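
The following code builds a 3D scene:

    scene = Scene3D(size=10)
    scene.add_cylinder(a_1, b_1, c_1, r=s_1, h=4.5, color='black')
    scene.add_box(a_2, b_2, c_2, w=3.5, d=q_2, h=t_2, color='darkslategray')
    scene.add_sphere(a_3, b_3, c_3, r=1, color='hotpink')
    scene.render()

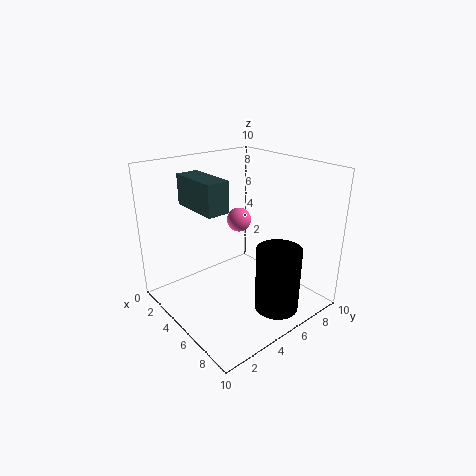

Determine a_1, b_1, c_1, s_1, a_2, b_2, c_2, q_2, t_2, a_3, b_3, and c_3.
a_1 = 8; b_1 = 6; c_1 = 0.5; s_1 = 1.5; a_2 = 2.5; b_2 = 2; c_2 = 7.5; q_2 = 1.5; t_2 = 2; a_3 = 1.5; b_3 = 8; c_3 = 4.5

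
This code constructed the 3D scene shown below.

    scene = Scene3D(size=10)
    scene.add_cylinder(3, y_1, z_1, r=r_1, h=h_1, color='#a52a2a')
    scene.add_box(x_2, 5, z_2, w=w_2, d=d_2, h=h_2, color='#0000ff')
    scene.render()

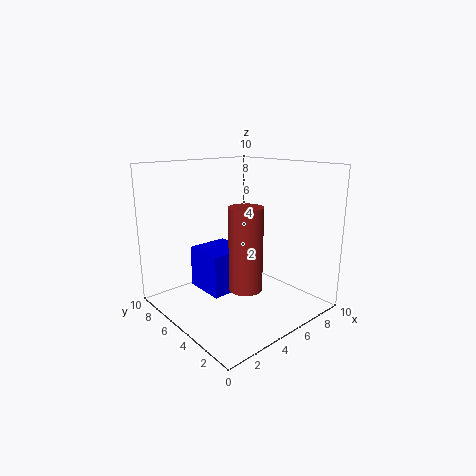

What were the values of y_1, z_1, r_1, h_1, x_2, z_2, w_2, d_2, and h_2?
y_1 = 2; z_1 = 3; r_1 = 1; h_1 = 5; x_2 = 3; z_2 = 1; w_2 = 3; d_2 = 3; h_2 = 3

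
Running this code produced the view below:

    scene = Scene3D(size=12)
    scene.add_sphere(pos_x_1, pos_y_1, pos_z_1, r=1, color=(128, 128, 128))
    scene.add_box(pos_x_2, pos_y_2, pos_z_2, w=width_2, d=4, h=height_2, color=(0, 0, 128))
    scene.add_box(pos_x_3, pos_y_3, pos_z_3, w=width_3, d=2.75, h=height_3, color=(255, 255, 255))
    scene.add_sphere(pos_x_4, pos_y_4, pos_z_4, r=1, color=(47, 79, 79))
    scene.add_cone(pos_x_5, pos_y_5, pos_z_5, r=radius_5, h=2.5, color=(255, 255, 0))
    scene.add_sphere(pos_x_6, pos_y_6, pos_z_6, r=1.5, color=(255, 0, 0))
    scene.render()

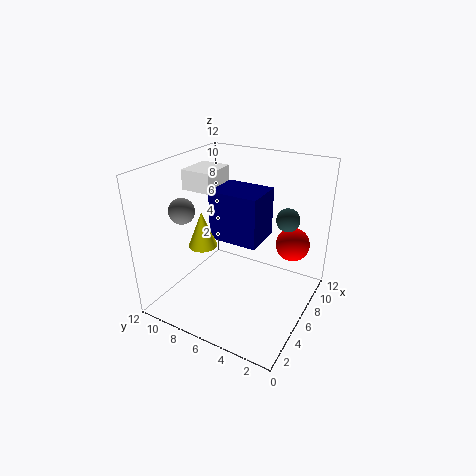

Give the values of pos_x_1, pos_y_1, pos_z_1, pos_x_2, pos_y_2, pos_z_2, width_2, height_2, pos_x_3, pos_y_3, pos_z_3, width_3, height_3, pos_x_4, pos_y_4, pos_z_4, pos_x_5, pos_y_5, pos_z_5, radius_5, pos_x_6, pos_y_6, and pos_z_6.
pos_x_1 = 2.75, pos_y_1 = 9, pos_z_1 = 9, pos_x_2 = 4.5, pos_y_2 = 3.75, pos_z_2 = 6.25, width_2 = 3.25, height_2 = 4, pos_x_3 = 6, pos_y_3 = 8.75, pos_z_3 = 9.25, width_3 = 3.25, height_3 = 1.75, pos_x_4 = 8.75, pos_y_4 = 2.75, pos_z_4 = 7.25, pos_x_5 = 1.5, pos_y_5 = 6.25, pos_z_5 = 7.5, radius_5 = 1, pos_x_6 = 9.75, pos_y_6 = 2.5, pos_z_6 = 4.5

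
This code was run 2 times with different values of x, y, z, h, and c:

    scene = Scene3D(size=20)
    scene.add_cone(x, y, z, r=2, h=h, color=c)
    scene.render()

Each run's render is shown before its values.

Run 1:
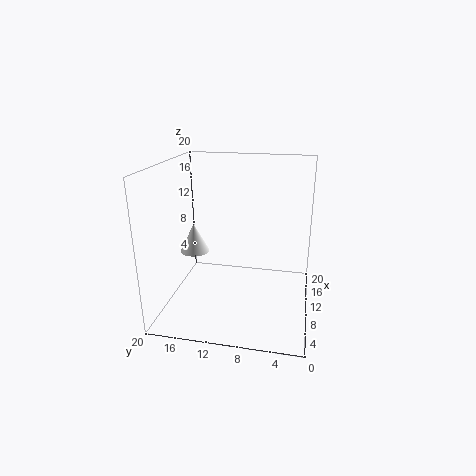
x = 9, y = 16, z = 8, h = 4, c = 'white'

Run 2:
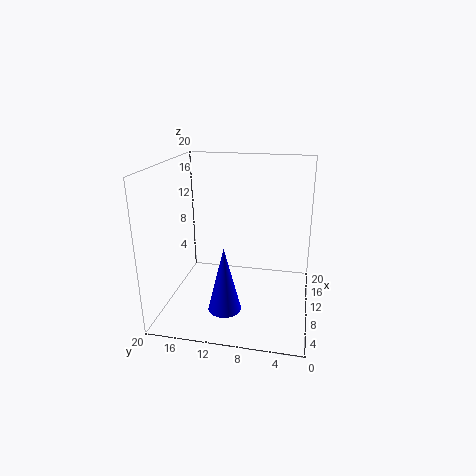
x = 2, y = 10, z = 4, h = 8, c = 'blue'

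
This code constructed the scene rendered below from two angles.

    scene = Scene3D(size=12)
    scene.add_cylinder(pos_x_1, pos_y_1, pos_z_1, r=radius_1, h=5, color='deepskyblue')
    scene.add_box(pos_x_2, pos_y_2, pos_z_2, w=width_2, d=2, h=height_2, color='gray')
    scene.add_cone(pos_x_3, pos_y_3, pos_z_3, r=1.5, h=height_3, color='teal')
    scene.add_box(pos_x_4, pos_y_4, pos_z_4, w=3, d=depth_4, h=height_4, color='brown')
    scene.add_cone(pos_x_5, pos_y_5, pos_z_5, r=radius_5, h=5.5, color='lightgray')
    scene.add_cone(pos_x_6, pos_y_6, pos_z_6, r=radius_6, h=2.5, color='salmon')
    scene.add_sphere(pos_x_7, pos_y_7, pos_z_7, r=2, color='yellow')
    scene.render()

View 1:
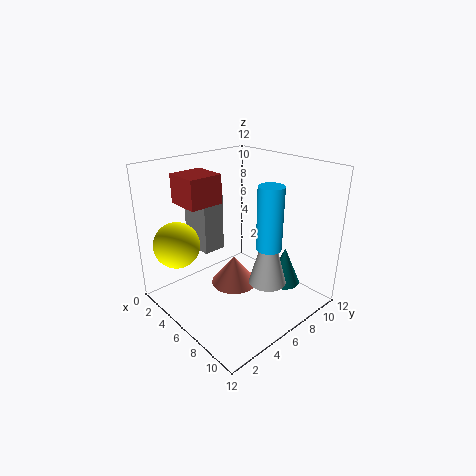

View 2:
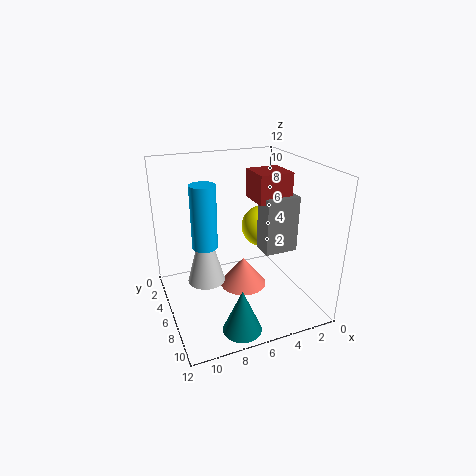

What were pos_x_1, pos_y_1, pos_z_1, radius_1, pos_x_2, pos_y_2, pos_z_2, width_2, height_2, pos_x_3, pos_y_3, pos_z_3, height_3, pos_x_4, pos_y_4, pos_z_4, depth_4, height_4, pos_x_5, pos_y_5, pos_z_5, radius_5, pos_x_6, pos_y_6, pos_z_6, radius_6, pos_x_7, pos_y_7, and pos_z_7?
pos_x_1 = 9
pos_y_1 = 6.5
pos_z_1 = 6
radius_1 = 1
pos_x_2 = 0.5
pos_y_2 = 4.5
pos_z_2 = 4
width_2 = 3
height_2 = 5
pos_x_3 = 7.5
pos_y_3 = 10.5
pos_z_3 = 0.5
height_3 = 3.5
pos_x_4 = 1
pos_y_4 = 3
pos_z_4 = 8.5
depth_4 = 3
height_4 = 2.5
pos_x_5 = 9
pos_y_5 = 6.5
pos_z_5 = 3
radius_5 = 1.5
pos_x_6 = 5.5
pos_y_6 = 6
pos_z_6 = 1.5
radius_6 = 2
pos_x_7 = 2
pos_y_7 = 2.5
pos_z_7 = 5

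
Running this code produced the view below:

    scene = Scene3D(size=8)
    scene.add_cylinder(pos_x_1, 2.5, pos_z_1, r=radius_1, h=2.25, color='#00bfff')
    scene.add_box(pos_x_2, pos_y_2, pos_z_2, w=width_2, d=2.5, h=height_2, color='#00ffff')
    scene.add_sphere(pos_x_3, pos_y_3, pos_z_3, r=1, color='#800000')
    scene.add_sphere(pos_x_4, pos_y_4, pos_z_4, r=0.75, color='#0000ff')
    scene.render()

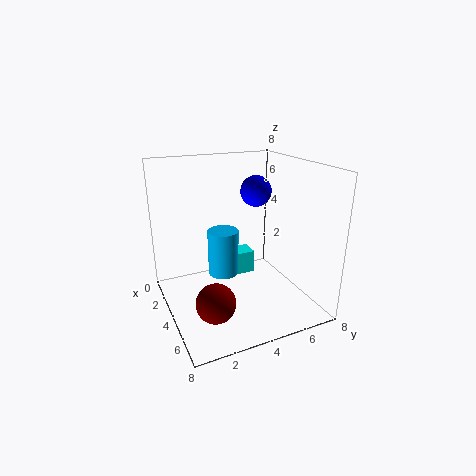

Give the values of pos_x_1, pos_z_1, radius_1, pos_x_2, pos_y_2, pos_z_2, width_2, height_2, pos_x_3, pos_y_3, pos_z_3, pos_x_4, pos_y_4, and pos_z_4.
pos_x_1 = 5.5, pos_z_1 = 3, radius_1 = 0.75, pos_x_2 = 0.5, pos_y_2 = 3.75, pos_z_2 = 0.25, width_2 = 1.25, height_2 = 1.5, pos_x_3 = 6.25, pos_y_3 = 1.75, pos_z_3 = 1.75, pos_x_4 = 5.5, pos_y_4 = 4.25, pos_z_4 = 7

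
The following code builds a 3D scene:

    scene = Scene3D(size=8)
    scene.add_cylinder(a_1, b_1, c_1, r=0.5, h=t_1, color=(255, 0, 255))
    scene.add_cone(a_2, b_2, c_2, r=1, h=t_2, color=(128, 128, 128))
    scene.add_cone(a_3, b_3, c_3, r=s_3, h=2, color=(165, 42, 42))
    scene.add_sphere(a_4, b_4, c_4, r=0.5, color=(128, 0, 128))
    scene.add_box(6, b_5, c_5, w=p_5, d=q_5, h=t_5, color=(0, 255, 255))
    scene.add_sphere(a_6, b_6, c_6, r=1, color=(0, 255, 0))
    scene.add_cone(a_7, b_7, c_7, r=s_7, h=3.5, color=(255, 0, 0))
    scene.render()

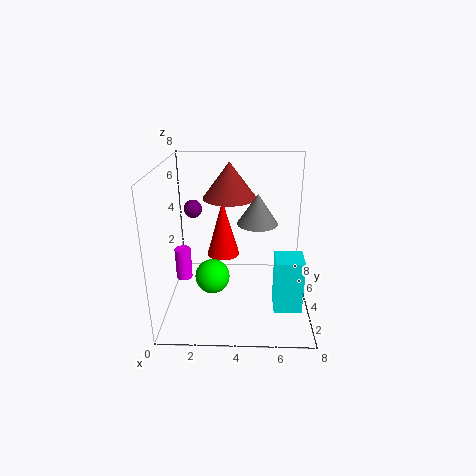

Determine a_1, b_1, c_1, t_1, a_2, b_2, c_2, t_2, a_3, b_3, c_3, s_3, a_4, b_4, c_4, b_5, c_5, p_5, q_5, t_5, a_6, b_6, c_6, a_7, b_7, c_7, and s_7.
a_1 = 0.5; b_1 = 5.5; c_1 = 0.5; t_1 = 2; a_2 = 5; b_2 = 2.5; c_2 = 5.5; t_2 = 1.5; a_3 = 3.5; b_3 = 5; c_3 = 6; s_3 = 1.5; a_4 = 1.5; b_4 = 4.5; c_4 = 5.5; b_5 = 2; c_5 = 0.5; p_5 = 1.5; q_5 = 1.5; t_5 = 3; a_6 = 2.5; b_6 = 4; c_6 = 1.5; a_7 = 3; b_7 = 6; c_7 = 2; s_7 = 1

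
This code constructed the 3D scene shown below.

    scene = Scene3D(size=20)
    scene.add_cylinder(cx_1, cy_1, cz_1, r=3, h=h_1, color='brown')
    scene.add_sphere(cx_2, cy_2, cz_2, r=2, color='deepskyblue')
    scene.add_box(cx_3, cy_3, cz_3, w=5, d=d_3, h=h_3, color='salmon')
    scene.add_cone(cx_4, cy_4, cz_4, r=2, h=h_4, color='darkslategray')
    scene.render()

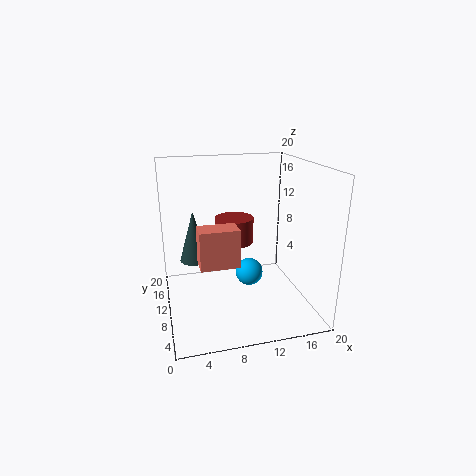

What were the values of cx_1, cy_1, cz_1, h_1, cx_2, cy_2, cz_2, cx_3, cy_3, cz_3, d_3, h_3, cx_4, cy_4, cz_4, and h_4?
cx_1 = 11, cy_1 = 16, cz_1 = 7, h_1 = 4, cx_2 = 12, cy_2 = 11, cz_2 = 4, cx_3 = 4, cy_3 = 5, cz_3 = 8, d_3 = 3, h_3 = 5, cx_4 = 4, cy_4 = 11, cz_4 = 7, h_4 = 7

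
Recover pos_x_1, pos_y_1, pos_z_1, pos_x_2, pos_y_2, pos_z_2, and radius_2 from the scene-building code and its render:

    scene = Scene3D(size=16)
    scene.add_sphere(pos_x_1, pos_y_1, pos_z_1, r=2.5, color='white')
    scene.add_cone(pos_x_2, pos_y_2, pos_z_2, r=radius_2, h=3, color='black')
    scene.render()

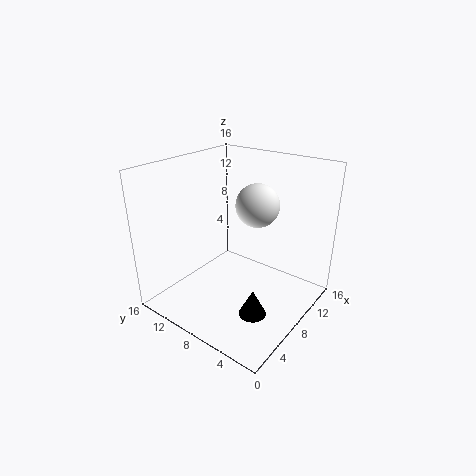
pos_x_1 = 11; pos_y_1 = 7.5; pos_z_1 = 11; pos_x_2 = 6; pos_y_2 = 4.5; pos_z_2 = 0.5; radius_2 = 1.5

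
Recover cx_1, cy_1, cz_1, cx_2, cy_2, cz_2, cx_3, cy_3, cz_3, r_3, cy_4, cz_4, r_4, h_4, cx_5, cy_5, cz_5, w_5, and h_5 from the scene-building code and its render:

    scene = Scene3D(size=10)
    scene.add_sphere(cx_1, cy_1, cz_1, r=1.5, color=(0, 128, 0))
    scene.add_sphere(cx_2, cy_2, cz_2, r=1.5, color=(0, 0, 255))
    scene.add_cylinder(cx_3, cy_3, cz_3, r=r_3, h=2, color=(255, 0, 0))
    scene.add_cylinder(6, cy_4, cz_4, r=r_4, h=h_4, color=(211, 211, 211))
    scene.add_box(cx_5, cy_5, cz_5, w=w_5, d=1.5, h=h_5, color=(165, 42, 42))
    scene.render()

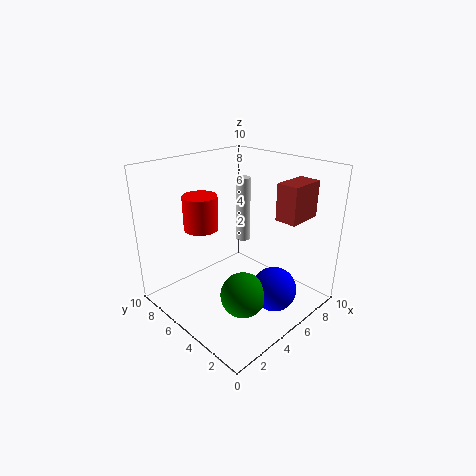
cx_1 = 3.5
cy_1 = 3
cz_1 = 2
cx_2 = 5.5
cy_2 = 2
cz_2 = 2
cx_3 = 1.5
cy_3 = 4.5
cz_3 = 7
r_3 = 1
cy_4 = 5.5
cz_4 = 4.5
r_4 = 0.5
h_4 = 4.5
cx_5 = 6.5
cy_5 = 1.5
cz_5 = 6.5
w_5 = 2.5
h_5 = 2.5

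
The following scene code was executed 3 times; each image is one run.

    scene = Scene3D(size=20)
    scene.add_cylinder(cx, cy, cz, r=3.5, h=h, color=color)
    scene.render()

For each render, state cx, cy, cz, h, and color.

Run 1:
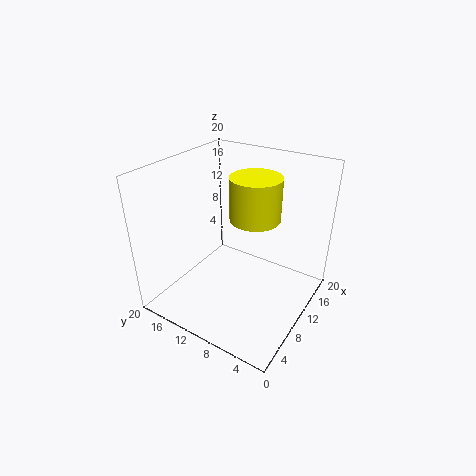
cx = 12, cy = 8.5, cz = 12.5, h = 6, color = 'yellow'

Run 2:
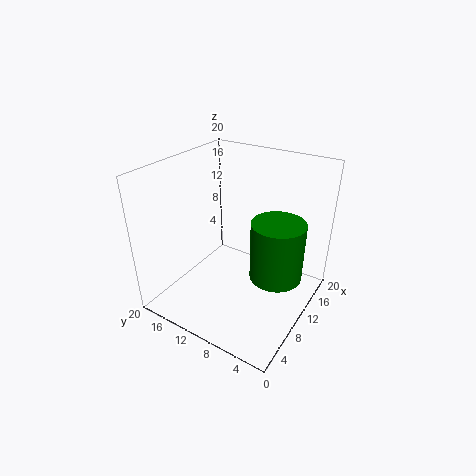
cx = 10, cy = 4, cz = 6, h = 8, color = 'green'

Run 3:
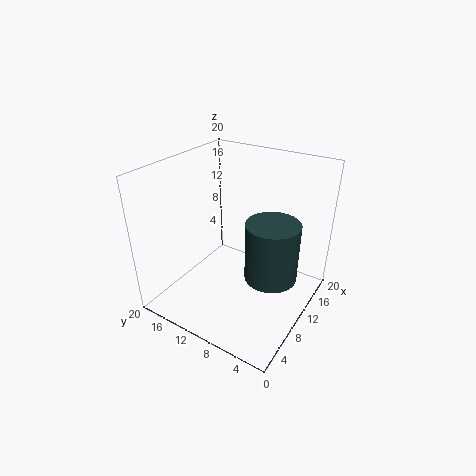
cx = 9.5, cy = 4.5, cz = 6, h = 8, color = 'darkslategray'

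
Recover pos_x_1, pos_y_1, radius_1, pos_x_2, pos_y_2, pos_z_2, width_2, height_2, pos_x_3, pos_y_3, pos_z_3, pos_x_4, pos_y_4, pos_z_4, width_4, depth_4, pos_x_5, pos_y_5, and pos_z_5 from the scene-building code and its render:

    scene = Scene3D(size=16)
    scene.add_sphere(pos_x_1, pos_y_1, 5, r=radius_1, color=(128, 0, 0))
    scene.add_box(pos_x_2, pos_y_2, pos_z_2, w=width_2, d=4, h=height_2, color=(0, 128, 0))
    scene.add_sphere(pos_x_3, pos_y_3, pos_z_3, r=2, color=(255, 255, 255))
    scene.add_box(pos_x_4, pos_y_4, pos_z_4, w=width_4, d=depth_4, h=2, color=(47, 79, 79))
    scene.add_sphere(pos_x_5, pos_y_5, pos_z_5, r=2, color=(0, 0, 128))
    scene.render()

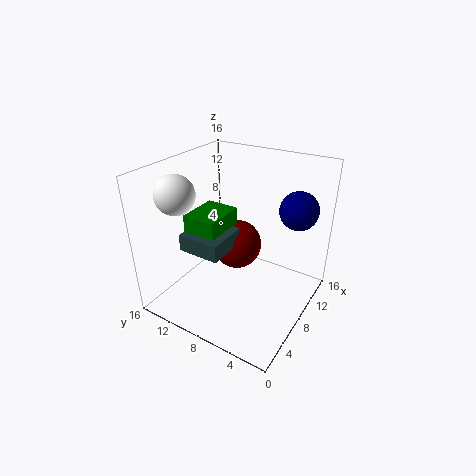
pos_x_1 = 11; pos_y_1 = 10; radius_1 = 3; pos_x_2 = 6; pos_y_2 = 10; pos_z_2 = 6; width_2 = 5; height_2 = 4; pos_x_3 = 3; pos_y_3 = 12; pos_z_3 = 14; pos_x_4 = 5; pos_y_4 = 9; pos_z_4 = 6; width_4 = 5; depth_4 = 5; pos_x_5 = 10; pos_y_5 = 2; pos_z_5 = 12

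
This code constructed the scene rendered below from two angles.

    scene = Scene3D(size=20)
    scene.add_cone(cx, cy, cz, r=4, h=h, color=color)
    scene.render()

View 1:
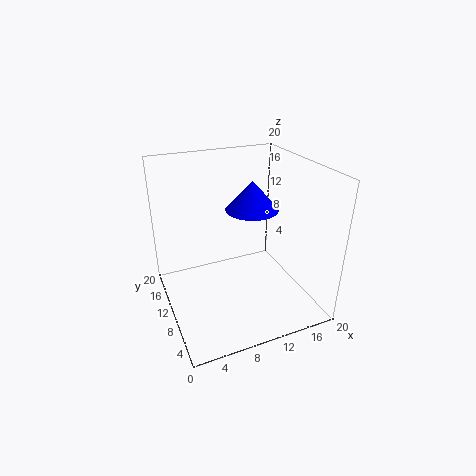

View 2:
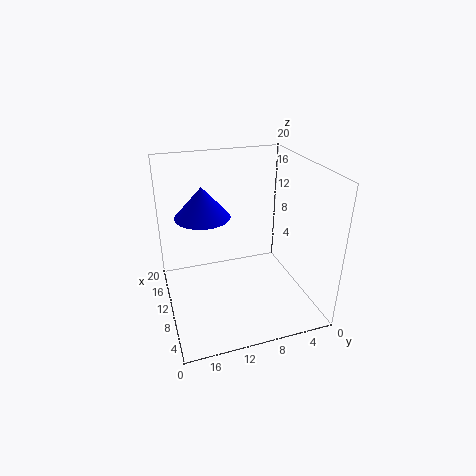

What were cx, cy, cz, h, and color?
cx = 14
cy = 14
cz = 12
h = 4.5
color = 'blue'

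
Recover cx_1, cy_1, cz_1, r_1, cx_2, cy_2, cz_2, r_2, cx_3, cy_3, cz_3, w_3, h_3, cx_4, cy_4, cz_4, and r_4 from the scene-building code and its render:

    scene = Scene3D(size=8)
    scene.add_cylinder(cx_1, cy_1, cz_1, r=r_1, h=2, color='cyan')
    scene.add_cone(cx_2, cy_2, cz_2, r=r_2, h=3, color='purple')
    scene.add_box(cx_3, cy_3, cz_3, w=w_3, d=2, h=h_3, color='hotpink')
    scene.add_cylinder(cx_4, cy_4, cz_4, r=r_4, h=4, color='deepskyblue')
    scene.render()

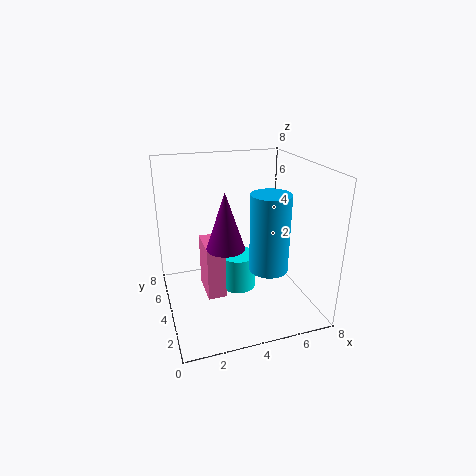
cx_1 = 4; cy_1 = 4; cz_1 = 1; r_1 = 1; cx_2 = 3; cy_2 = 3; cz_2 = 4; r_2 = 1; cx_3 = 2; cy_3 = 3; cz_3 = 1; w_3 = 1; h_3 = 3; cx_4 = 5; cy_4 = 2; cz_4 = 3; r_4 = 1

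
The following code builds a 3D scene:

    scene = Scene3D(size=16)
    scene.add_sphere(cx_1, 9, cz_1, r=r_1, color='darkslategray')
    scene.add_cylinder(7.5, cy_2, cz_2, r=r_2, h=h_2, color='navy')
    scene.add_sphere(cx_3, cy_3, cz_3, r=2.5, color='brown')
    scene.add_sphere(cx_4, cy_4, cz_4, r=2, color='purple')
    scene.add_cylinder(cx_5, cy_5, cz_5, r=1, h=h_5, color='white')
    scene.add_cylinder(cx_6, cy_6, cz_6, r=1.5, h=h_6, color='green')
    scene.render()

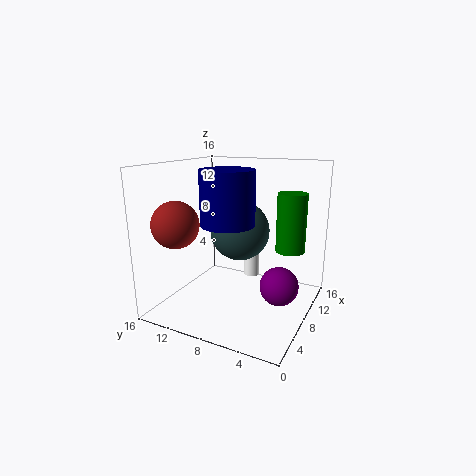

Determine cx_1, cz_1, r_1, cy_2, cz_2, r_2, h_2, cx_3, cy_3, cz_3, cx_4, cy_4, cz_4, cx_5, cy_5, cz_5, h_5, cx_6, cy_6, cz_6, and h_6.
cx_1 = 10.5
cz_1 = 8
r_1 = 3.5
cy_2 = 9
cz_2 = 9.5
r_2 = 3
h_2 = 6
cx_3 = 3.5
cy_3 = 13
cz_3 = 10
cx_4 = 6.5
cy_4 = 2.5
cz_4 = 4
cx_5 = 14
cy_5 = 9
cz_5 = 1
h_5 = 3.5
cx_6 = 8
cy_6 = 2
cz_6 = 7.5
h_6 = 6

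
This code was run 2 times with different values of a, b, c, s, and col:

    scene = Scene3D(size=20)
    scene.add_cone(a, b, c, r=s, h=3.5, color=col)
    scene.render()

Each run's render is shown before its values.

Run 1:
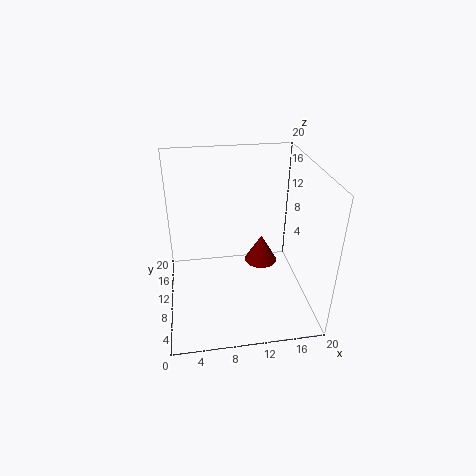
a = 12.25, b = 5.75, c = 9.25, s = 2, col = 'maroon'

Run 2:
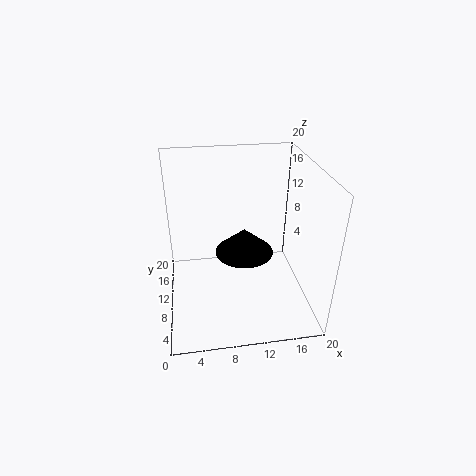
a = 10.75, b = 9.25, c = 8.25, s = 4, col = 'black'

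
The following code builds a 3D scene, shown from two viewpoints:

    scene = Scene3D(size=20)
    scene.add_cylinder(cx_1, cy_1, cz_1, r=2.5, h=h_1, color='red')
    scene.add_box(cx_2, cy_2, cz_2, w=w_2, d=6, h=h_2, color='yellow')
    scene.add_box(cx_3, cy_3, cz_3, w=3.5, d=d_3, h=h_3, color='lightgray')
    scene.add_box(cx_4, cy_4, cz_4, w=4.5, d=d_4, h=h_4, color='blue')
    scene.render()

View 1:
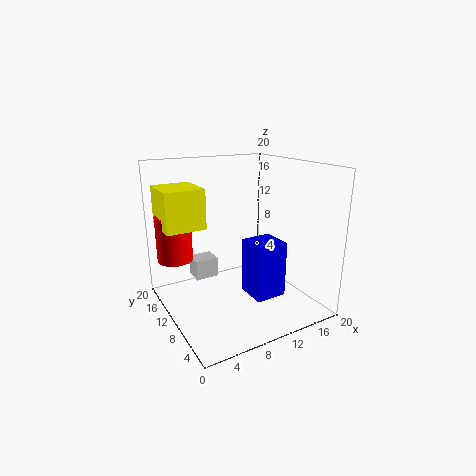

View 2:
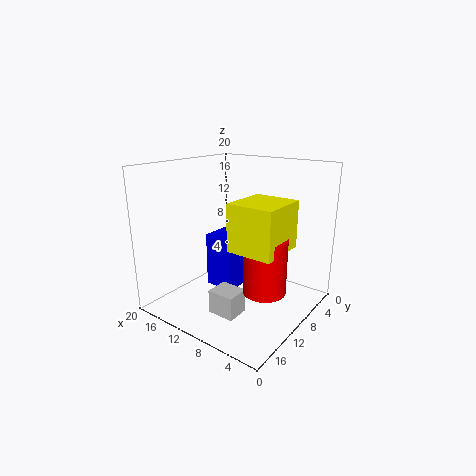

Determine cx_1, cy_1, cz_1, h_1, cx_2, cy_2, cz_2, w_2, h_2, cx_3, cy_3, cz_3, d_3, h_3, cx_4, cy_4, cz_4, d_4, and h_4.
cx_1 = 2.5; cy_1 = 15; cz_1 = 6.5; h_1 = 6.5; cx_2 = 0.5; cy_2 = 11.5; cz_2 = 11.5; w_2 = 5.5; h_2 = 5.5; cx_3 = 5.5; cy_3 = 14.5; cz_3 = 2.5; d_3 = 3; h_3 = 3; cx_4 = 11; cy_4 = 6; cz_4 = 1.5; d_4 = 4.5; h_4 = 8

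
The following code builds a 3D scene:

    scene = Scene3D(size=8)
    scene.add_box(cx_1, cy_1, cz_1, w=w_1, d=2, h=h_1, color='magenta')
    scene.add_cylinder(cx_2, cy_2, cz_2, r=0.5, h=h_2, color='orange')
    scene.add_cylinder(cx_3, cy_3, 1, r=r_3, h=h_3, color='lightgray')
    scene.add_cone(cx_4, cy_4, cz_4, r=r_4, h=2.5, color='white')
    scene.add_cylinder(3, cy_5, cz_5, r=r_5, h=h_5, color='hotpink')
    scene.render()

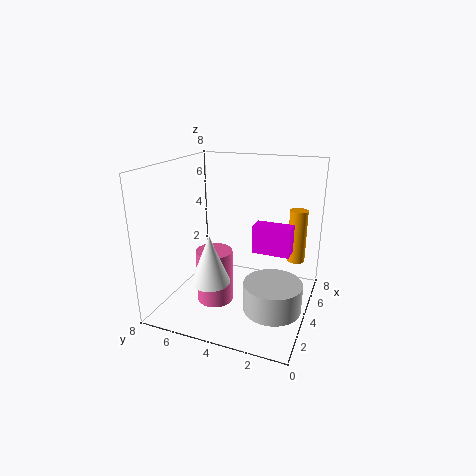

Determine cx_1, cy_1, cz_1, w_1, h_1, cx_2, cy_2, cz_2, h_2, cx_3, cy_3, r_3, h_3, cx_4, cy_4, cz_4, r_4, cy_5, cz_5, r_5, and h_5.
cx_1 = 3.5, cy_1 = 1, cz_1 = 3.5, w_1 = 1, h_1 = 1.5, cx_2 = 5.5, cy_2 = 1, cz_2 = 2.5, h_2 = 3, cx_3 = 2.5, cy_3 = 1.5, r_3 = 1.5, h_3 = 1.5, cx_4 = 1.5, cy_4 = 4.5, cz_4 = 2.5, r_4 = 1, cy_5 = 5, cz_5 = 0.5, r_5 = 1, h_5 = 3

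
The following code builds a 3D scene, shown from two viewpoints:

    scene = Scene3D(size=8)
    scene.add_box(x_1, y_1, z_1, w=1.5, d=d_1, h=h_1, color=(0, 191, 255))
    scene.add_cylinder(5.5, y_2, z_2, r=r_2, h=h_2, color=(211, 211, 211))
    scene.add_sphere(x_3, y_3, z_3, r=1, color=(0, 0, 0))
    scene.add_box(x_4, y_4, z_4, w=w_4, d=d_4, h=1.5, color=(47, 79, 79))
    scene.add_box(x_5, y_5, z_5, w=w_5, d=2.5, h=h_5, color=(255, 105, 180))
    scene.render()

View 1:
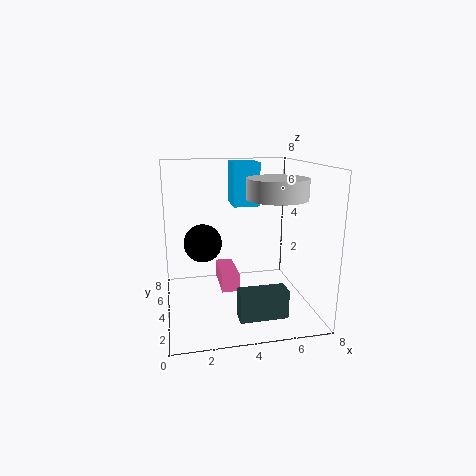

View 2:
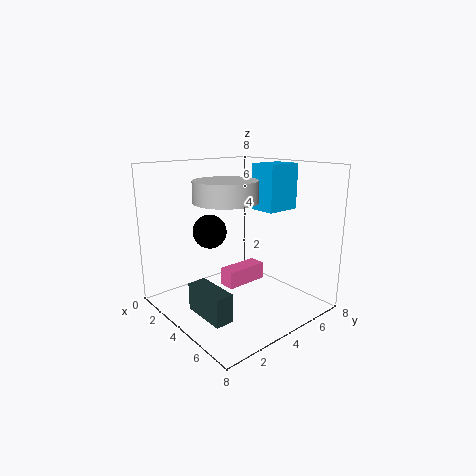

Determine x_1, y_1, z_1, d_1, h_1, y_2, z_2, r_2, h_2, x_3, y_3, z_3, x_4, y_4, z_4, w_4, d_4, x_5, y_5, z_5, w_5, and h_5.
x_1 = 4, y_1 = 5, z_1 = 5.5, d_1 = 2, h_1 = 2.5, y_2 = 2, z_2 = 6.5, r_2 = 1.5, h_2 = 1, x_3 = 2, y_3 = 3.5, z_3 = 4, x_4 = 3.5, y_4 = 1, z_4 = 0.5, w_4 = 2.5, d_4 = 1, x_5 = 3, y_5 = 3.5, z_5 = 1, w_5 = 1, h_5 = 1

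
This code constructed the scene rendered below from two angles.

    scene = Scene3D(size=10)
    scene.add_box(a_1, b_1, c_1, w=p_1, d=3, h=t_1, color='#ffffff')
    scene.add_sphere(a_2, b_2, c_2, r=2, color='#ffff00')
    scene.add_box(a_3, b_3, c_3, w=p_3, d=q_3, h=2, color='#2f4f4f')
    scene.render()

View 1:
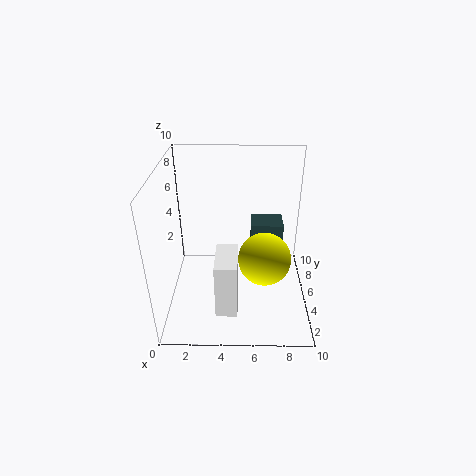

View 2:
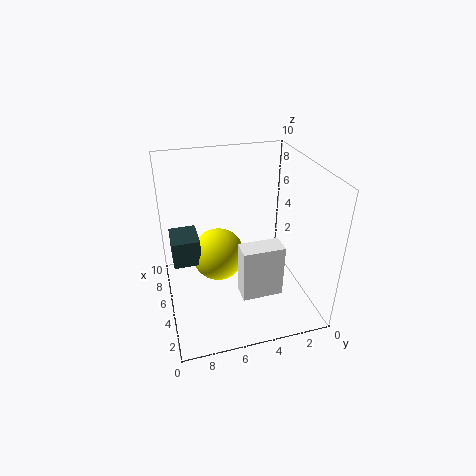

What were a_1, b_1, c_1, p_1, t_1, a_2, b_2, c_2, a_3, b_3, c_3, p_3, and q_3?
a_1 = 3.5; b_1 = 2; c_1 = 0.5; p_1 = 1.5; t_1 = 4; a_2 = 7; b_2 = 6; c_2 = 2.5; a_3 = 6; b_3 = 7.5; c_3 = 2.5; p_3 = 2.5; q_3 = 2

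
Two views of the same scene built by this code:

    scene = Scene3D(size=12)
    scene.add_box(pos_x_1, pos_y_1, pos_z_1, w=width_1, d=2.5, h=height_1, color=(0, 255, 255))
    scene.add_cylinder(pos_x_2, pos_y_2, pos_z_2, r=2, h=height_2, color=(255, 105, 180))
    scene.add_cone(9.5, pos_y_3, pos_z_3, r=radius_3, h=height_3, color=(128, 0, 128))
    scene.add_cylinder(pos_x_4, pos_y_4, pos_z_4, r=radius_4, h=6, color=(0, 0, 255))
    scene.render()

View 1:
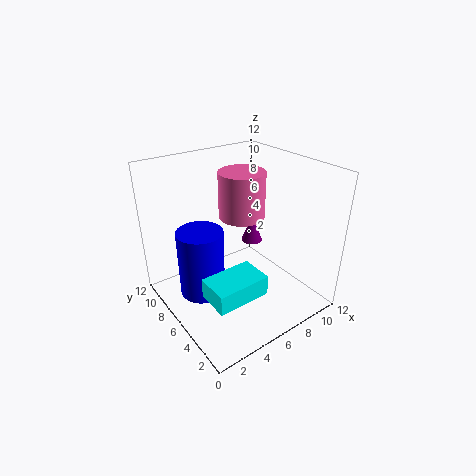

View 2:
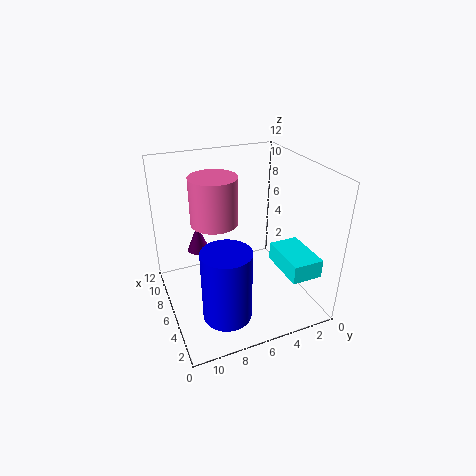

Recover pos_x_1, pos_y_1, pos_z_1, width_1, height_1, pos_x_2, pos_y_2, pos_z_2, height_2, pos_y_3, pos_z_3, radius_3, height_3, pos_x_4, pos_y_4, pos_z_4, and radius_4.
pos_x_1 = 1, pos_y_1 = 1, pos_z_1 = 4, width_1 = 4, height_1 = 1.5, pos_x_2 = 7.5, pos_y_2 = 7.5, pos_z_2 = 7, height_2 = 4, pos_y_3 = 8.5, pos_z_3 = 3.5, radius_3 = 1, height_3 = 2.5, pos_x_4 = 3.5, pos_y_4 = 8, pos_z_4 = 0.5, radius_4 = 2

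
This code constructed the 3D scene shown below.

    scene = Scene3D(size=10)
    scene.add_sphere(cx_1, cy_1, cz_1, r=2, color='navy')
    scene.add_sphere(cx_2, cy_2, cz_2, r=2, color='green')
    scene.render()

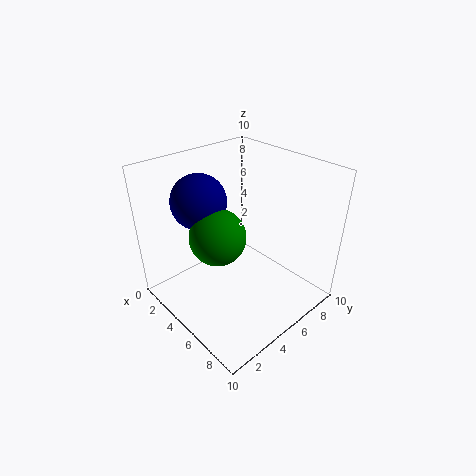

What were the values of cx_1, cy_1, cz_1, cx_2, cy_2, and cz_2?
cx_1 = 2; cy_1 = 4; cz_1 = 7; cx_2 = 4; cy_2 = 4; cz_2 = 5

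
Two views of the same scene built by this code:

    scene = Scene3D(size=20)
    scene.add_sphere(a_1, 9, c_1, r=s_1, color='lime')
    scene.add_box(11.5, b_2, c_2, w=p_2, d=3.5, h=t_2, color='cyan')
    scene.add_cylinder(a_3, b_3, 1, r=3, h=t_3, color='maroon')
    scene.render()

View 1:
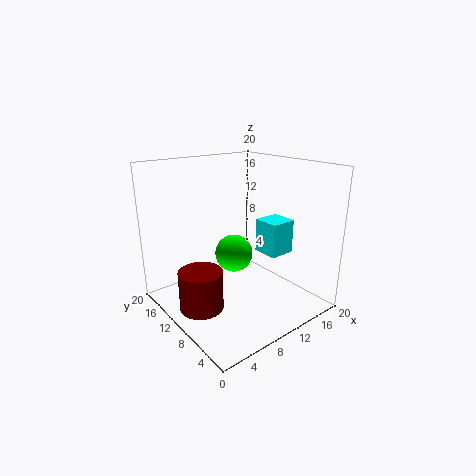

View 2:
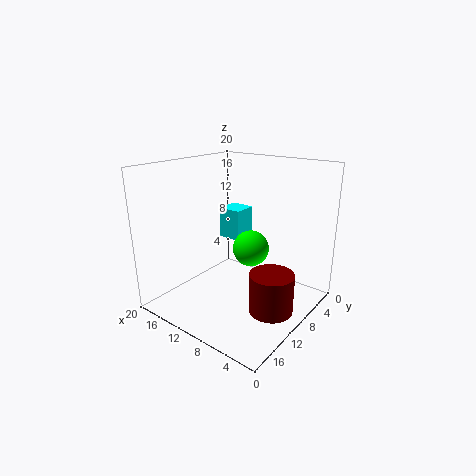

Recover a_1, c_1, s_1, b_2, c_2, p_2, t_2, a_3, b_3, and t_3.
a_1 = 8.5; c_1 = 8.5; s_1 = 2.5; b_2 = 4.5; c_2 = 8.5; p_2 = 3.5; t_2 = 4.5; a_3 = 4; b_3 = 10.5; t_3 = 5.5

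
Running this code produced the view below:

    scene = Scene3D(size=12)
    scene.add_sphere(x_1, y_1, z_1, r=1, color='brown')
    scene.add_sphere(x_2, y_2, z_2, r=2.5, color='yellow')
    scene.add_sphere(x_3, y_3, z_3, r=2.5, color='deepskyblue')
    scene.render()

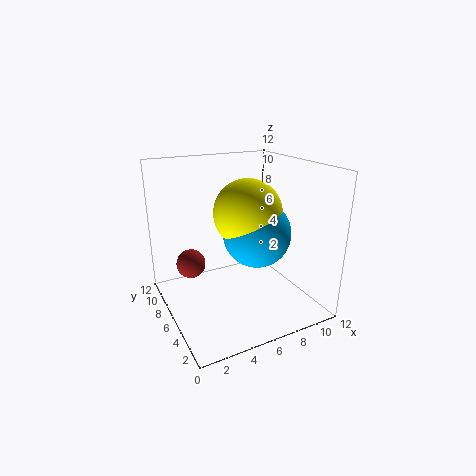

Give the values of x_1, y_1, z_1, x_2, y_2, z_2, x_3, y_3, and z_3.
x_1 = 1, y_1 = 3.5, z_1 = 6, x_2 = 5.5, y_2 = 3.5, z_2 = 9, x_3 = 6, y_3 = 3, z_3 = 7.5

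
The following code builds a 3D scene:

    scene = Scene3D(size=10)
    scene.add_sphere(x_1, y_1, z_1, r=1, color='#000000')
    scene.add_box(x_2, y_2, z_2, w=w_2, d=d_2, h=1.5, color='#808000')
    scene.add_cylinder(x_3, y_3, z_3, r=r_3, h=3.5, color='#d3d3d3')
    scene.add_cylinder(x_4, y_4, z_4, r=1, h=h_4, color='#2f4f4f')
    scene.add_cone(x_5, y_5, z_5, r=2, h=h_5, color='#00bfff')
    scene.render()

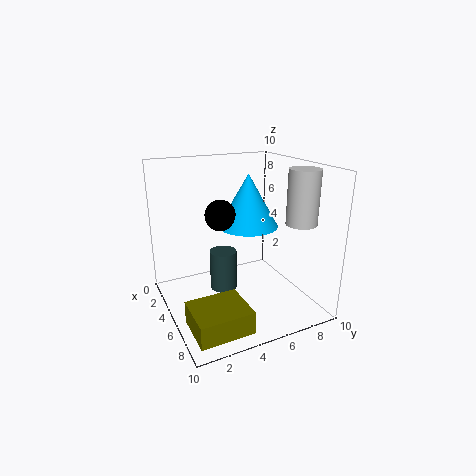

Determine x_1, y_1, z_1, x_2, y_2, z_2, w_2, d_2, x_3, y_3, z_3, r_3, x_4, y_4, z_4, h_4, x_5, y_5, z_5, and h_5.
x_1 = 5.5
y_1 = 3.5
z_1 = 7
x_2 = 6.5
y_2 = 0.5
z_2 = 0.5
w_2 = 3
d_2 = 3.5
x_3 = 8
y_3 = 8
z_3 = 6.5
r_3 = 1
x_4 = 3.5
y_4 = 4.5
z_4 = 0.5
h_4 = 3
x_5 = 5.5
y_5 = 5.5
z_5 = 6
h_5 = 3.5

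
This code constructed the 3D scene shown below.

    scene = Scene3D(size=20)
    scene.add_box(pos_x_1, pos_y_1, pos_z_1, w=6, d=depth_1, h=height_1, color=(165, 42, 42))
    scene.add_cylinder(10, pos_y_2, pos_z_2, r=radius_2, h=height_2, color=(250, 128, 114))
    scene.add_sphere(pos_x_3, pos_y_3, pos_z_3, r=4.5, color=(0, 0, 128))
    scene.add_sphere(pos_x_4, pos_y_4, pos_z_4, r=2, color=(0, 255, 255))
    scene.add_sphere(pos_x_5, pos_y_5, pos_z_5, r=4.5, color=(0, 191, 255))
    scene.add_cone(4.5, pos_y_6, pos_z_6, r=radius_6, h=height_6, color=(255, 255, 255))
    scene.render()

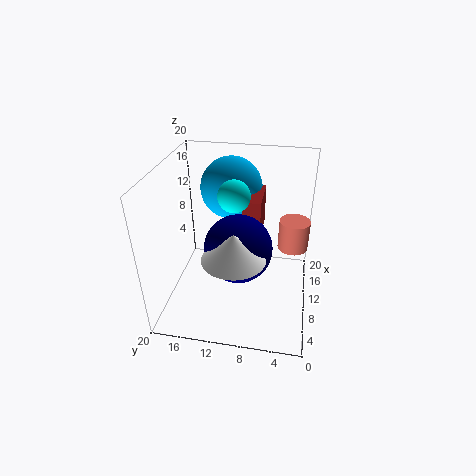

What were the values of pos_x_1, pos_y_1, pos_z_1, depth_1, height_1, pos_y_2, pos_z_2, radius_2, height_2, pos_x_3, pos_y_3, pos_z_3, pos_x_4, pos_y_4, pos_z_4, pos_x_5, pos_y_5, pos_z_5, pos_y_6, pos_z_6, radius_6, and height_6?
pos_x_1 = 10, pos_y_1 = 7, pos_z_1 = 10, depth_1 = 2.5, height_1 = 5.5, pos_y_2 = 2.5, pos_z_2 = 9.5, radius_2 = 2, height_2 = 4, pos_x_3 = 7.5, pos_y_3 = 9.5, pos_z_3 = 10, pos_x_4 = 7.5, pos_y_4 = 10, pos_z_4 = 17.5, pos_x_5 = 15.5, pos_y_5 = 12, pos_z_5 = 15, pos_y_6 = 9.5, pos_z_6 = 10.5, radius_6 = 4, height_6 = 3.5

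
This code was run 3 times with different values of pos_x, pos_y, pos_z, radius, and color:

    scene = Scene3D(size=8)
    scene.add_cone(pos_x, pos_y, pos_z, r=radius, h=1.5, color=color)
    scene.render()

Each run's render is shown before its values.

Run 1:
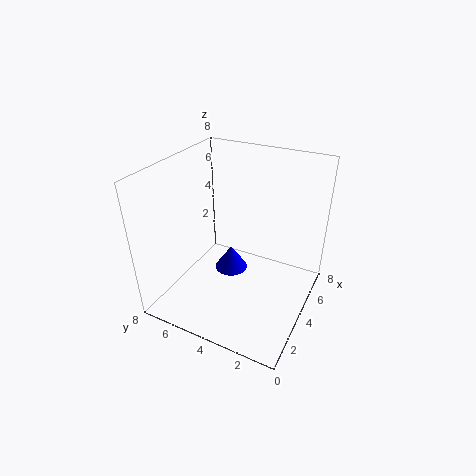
pos_x = 5; pos_y = 5; pos_z = 1; radius = 1; color = 'blue'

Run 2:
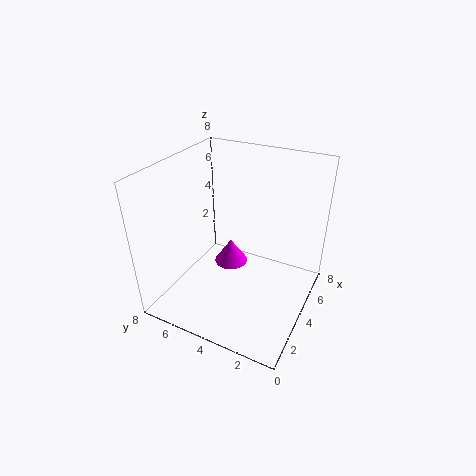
pos_x = 5; pos_y = 5; pos_z = 1.5; radius = 1; color = 'magenta'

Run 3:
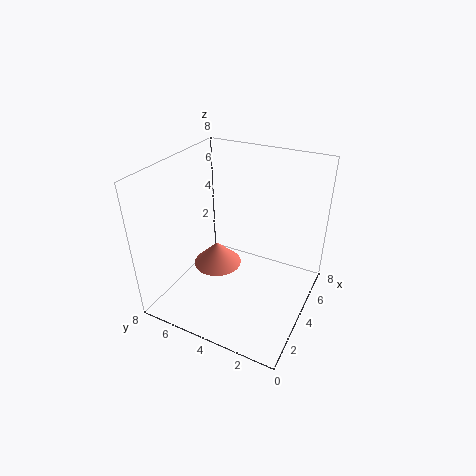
pos_x = 5; pos_y = 6; pos_z = 1; radius = 1.5; color = 'salmon'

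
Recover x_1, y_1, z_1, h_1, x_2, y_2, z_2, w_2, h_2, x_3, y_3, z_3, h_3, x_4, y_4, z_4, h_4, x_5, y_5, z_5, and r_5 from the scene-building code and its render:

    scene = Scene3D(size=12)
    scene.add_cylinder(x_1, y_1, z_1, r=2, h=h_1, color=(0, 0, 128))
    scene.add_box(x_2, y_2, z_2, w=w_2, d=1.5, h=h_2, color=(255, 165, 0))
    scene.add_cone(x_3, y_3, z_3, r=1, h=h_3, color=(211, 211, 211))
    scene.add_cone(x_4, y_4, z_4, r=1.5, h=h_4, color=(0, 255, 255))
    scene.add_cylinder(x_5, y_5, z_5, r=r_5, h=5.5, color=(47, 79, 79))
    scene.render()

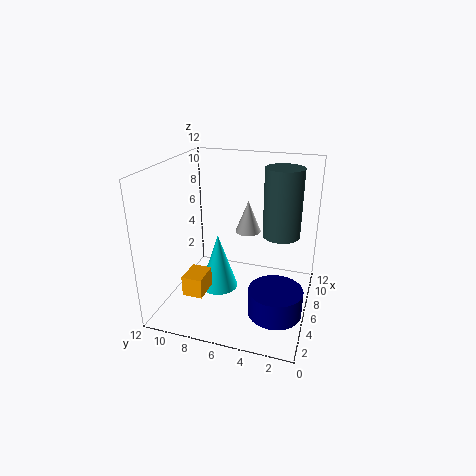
x_1 = 2.5; y_1 = 2; z_1 = 2; h_1 = 2; x_2 = 0.5; y_2 = 7; z_2 = 3.5; w_2 = 2; h_2 = 1.5; x_3 = 5.5; y_3 = 5; z_3 = 7; h_3 = 2.5; x_4 = 4; y_4 = 7; z_4 = 2.5; h_4 = 4.5; x_5 = 6.5; y_5 = 2.5; z_5 = 6.5; r_5 = 1.5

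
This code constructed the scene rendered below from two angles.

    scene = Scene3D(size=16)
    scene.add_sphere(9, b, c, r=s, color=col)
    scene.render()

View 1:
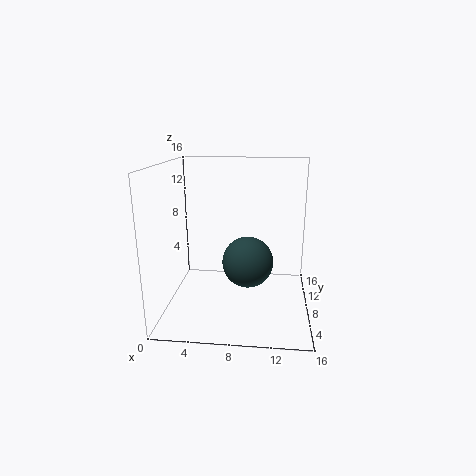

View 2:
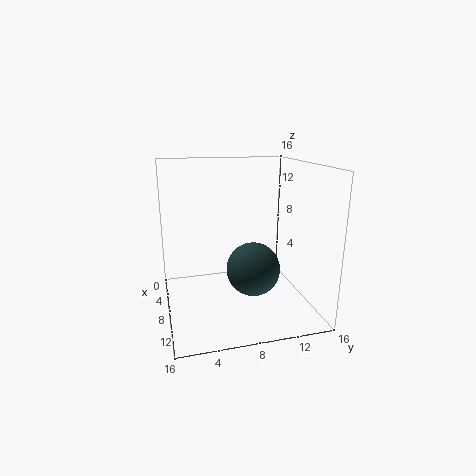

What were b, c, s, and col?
b = 9.5; c = 4.5; s = 3; col = 'darkslategray'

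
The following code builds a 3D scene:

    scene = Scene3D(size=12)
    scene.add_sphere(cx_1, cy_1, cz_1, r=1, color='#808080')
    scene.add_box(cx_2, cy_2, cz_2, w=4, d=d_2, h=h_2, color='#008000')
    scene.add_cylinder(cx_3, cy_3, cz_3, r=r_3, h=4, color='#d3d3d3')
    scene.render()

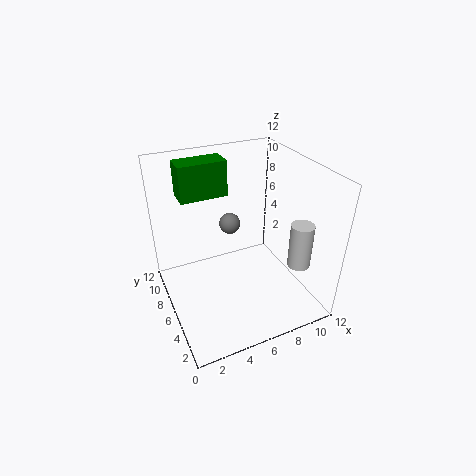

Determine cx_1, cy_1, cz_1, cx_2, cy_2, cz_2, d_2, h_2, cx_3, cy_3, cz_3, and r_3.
cx_1 = 7; cy_1 = 10; cz_1 = 5; cx_2 = 2; cy_2 = 8; cz_2 = 9; d_2 = 2; h_2 = 3; cx_3 = 11; cy_3 = 4; cz_3 = 3; r_3 = 1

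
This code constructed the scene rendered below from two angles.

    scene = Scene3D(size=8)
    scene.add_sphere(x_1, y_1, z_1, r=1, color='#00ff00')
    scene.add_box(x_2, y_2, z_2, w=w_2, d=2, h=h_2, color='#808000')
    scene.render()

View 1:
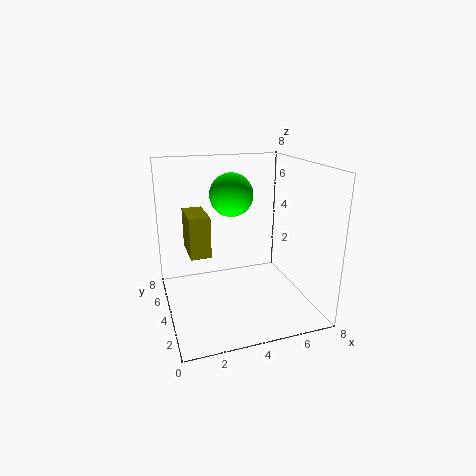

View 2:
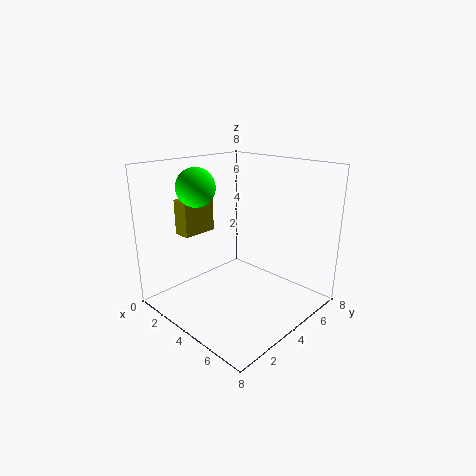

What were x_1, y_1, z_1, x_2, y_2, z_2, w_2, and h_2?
x_1 = 3, y_1 = 2, z_1 = 7, x_2 = 1, y_2 = 2, z_2 = 4, w_2 = 1, h_2 = 2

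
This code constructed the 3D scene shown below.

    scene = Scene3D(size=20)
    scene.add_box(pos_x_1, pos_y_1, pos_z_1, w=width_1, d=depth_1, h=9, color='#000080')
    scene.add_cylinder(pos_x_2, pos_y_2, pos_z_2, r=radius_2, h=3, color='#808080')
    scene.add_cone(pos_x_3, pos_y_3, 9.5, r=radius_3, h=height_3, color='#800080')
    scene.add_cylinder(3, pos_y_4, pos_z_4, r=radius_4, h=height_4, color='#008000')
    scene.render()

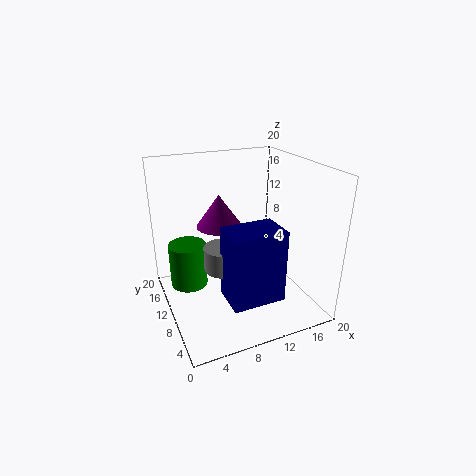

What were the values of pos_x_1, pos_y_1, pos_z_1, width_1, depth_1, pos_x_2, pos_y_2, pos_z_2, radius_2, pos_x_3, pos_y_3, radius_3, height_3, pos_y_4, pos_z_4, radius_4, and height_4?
pos_x_1 = 5.5
pos_y_1 = 0.5
pos_z_1 = 5.5
width_1 = 6.5
depth_1 = 4.5
pos_x_2 = 6.5
pos_y_2 = 6.5
pos_z_2 = 8
radius_2 = 2.5
pos_x_3 = 9.5
pos_y_3 = 16
radius_3 = 3.5
height_3 = 5
pos_y_4 = 11
pos_z_4 = 4
radius_4 = 2.5
height_4 = 6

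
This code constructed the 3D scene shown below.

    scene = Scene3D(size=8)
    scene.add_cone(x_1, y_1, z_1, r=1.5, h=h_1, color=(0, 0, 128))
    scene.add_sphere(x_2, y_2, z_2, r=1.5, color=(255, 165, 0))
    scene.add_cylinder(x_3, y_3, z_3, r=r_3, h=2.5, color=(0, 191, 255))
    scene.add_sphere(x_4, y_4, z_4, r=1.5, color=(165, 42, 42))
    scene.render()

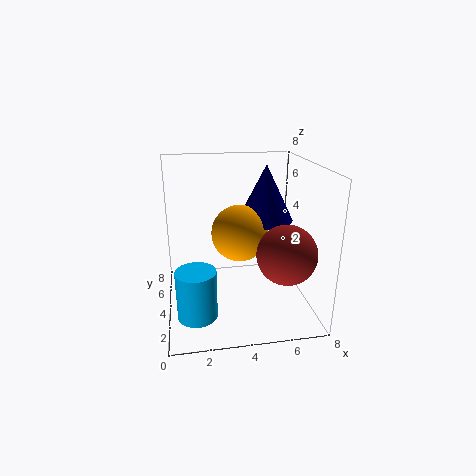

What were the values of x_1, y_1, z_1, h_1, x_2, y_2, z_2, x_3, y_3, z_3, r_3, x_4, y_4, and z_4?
x_1 = 5.5, y_1 = 4, z_1 = 5, h_1 = 3, x_2 = 4, y_2 = 3.5, z_2 = 4.5, x_3 = 1.5, y_3 = 1.5, z_3 = 1, r_3 = 1, x_4 = 6, y_4 = 1.5, z_4 = 4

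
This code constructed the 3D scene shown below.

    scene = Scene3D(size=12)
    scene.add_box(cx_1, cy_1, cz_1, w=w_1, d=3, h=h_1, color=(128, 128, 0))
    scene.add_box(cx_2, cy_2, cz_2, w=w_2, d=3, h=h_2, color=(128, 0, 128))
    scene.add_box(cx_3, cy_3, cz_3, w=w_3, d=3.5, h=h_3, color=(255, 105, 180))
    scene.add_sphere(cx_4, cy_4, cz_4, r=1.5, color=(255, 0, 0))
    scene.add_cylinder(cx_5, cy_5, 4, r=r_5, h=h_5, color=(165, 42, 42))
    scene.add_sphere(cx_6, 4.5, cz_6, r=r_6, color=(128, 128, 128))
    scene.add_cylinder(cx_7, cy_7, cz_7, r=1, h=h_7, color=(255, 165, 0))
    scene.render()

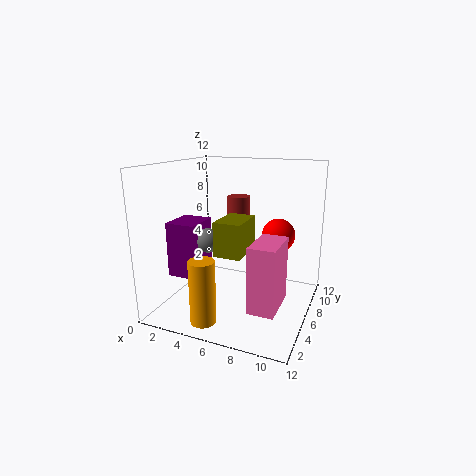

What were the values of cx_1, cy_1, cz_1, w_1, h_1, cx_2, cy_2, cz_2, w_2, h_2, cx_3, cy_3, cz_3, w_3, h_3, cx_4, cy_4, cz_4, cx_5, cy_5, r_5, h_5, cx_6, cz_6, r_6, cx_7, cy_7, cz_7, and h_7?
cx_1 = 6, cy_1 = 1.5, cz_1 = 6, w_1 = 2, h_1 = 2.5, cx_2 = 1, cy_2 = 3, cz_2 = 3, w_2 = 2.5, h_2 = 4.5, cx_3 = 8.5, cy_3 = 1.5, cz_3 = 2, w_3 = 2, h_3 = 5, cx_4 = 8.5, cy_4 = 9.5, cz_4 = 5.5, cx_5 = 5, cy_5 = 8.5, r_5 = 1, h_5 = 5, cx_6 = 4, cz_6 = 6, r_6 = 1, cx_7 = 5, cy_7 = 1.5, cz_7 = 0.5, h_7 = 5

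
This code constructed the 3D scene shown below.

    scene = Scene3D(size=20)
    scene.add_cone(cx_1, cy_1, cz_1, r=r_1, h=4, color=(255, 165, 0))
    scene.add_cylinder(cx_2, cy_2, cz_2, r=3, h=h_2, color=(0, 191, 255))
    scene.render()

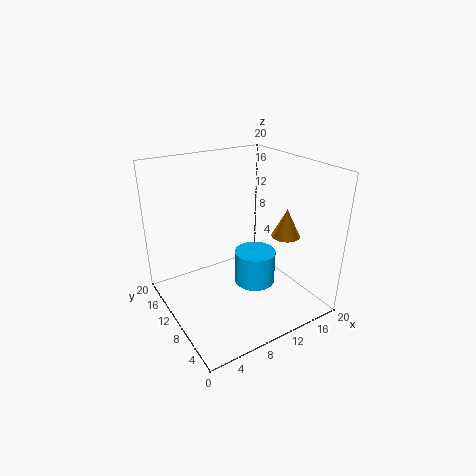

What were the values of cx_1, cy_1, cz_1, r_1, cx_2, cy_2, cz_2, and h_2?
cx_1 = 16; cy_1 = 7; cz_1 = 10; r_1 = 2; cx_2 = 13; cy_2 = 10; cz_2 = 2; h_2 = 5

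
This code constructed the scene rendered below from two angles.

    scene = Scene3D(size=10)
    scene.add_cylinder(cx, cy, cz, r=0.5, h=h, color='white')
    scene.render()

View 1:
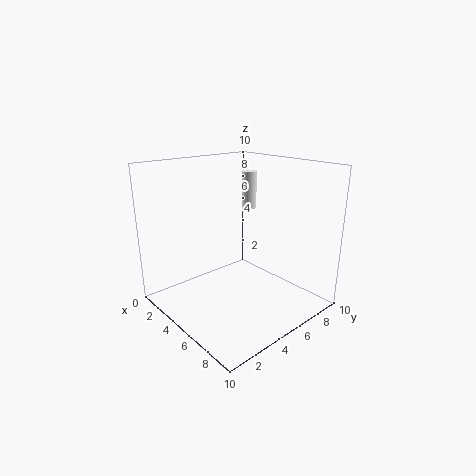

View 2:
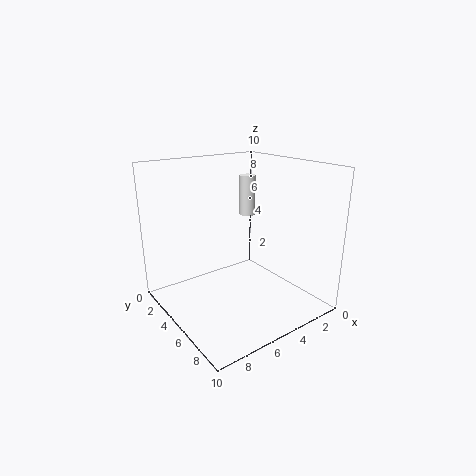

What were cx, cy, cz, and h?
cx = 5
cy = 6
cz = 7
h = 2.5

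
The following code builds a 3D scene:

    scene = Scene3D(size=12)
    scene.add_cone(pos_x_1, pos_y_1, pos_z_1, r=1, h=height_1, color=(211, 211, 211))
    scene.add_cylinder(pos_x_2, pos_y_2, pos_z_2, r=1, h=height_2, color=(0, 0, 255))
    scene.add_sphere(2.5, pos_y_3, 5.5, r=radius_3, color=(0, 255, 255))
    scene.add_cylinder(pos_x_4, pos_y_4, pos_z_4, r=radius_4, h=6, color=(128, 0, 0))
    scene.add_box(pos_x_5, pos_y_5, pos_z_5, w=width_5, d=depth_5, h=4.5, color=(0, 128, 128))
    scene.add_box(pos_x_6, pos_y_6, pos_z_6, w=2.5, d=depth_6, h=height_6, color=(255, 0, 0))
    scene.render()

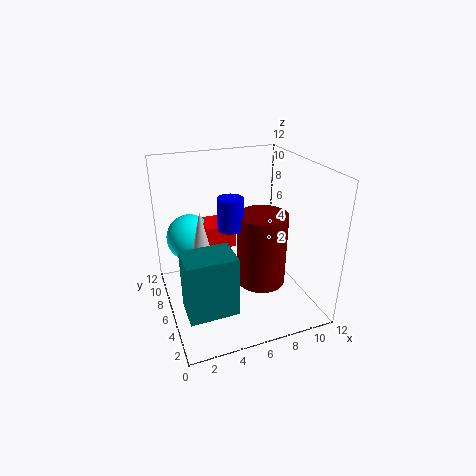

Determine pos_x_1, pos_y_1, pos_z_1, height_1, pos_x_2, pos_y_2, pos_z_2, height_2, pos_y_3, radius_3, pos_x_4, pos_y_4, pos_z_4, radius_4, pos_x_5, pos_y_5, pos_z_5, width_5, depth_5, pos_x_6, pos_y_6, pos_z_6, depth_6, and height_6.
pos_x_1 = 2.5; pos_y_1 = 4.5; pos_z_1 = 5; height_1 = 4.5; pos_x_2 = 5; pos_y_2 = 5; pos_z_2 = 7.5; height_2 = 2.5; pos_y_3 = 8.5; radius_3 = 2; pos_x_4 = 7.5; pos_y_4 = 4.5; pos_z_4 = 2.5; radius_4 = 2; pos_x_5 = 0.5; pos_y_5 = 0.5; pos_z_5 = 3; width_5 = 3.5; depth_5 = 2.5; pos_x_6 = 3.5; pos_y_6 = 6.5; pos_z_6 = 5; depth_6 = 2.5; height_6 = 2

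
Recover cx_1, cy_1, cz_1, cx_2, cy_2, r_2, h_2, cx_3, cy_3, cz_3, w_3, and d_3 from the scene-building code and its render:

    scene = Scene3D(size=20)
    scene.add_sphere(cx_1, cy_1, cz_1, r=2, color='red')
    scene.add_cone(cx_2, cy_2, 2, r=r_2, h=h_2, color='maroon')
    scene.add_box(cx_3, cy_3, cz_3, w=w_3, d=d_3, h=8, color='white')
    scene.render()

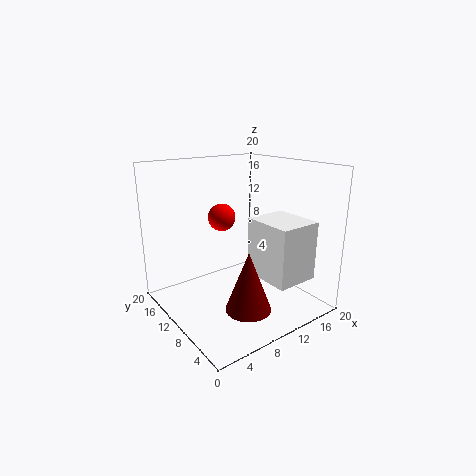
cx_1 = 10, cy_1 = 14, cz_1 = 12, cx_2 = 8, cy_2 = 5, r_2 = 3, h_2 = 8, cx_3 = 11, cy_3 = 2, cz_3 = 5, w_3 = 6, d_3 = 7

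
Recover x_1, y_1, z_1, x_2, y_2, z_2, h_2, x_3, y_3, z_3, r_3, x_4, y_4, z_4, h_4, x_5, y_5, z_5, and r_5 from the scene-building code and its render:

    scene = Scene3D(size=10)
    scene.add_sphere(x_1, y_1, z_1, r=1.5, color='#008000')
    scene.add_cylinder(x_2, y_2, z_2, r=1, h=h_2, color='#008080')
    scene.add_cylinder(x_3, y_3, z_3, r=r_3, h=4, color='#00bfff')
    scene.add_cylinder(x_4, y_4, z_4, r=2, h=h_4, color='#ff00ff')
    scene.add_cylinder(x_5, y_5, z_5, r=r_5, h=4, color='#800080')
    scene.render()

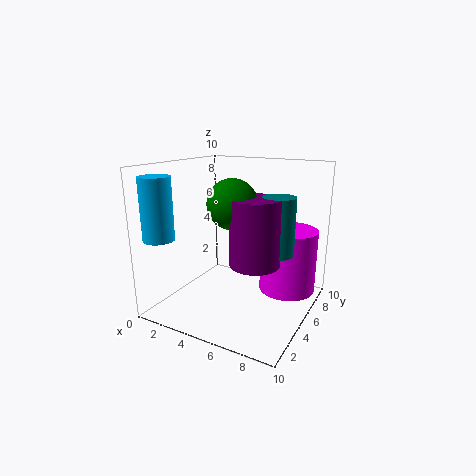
x_1 = 6
y_1 = 2.5
z_1 = 8
x_2 = 8.5
y_2 = 3.5
z_2 = 5
h_2 = 3.5
x_3 = 1.5
y_3 = 1
z_3 = 5.5
r_3 = 1
x_4 = 8
y_4 = 7
z_4 = 1
h_4 = 4.5
x_5 = 7.5
y_5 = 2.5
z_5 = 4.5
r_5 = 1.5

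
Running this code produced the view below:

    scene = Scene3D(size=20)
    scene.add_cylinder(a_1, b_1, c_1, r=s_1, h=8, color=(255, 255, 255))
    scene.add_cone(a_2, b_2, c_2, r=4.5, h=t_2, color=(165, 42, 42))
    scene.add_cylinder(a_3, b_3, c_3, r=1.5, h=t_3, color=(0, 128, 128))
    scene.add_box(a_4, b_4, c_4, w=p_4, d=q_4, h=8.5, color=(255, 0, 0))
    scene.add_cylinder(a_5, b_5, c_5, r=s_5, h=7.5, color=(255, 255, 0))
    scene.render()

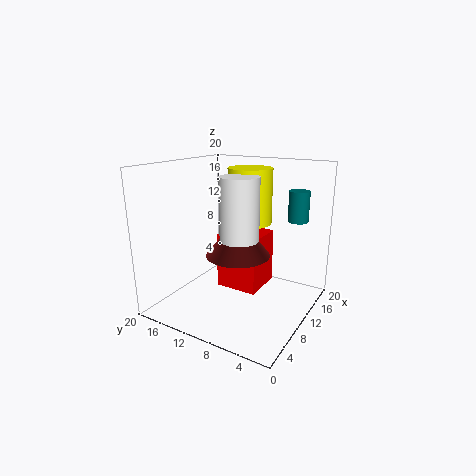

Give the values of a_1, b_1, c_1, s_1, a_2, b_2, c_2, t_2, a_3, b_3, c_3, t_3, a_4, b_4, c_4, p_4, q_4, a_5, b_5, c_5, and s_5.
a_1 = 7
b_1 = 8
c_1 = 11
s_1 = 2.5
a_2 = 10
b_2 = 10
c_2 = 7.5
t_2 = 5.5
a_3 = 17
b_3 = 4
c_3 = 11.5
t_3 = 4.5
a_4 = 12
b_4 = 8.5
c_4 = 0.5
p_4 = 6.5
q_4 = 6.5
a_5 = 11.5
b_5 = 9
c_5 = 12
s_5 = 3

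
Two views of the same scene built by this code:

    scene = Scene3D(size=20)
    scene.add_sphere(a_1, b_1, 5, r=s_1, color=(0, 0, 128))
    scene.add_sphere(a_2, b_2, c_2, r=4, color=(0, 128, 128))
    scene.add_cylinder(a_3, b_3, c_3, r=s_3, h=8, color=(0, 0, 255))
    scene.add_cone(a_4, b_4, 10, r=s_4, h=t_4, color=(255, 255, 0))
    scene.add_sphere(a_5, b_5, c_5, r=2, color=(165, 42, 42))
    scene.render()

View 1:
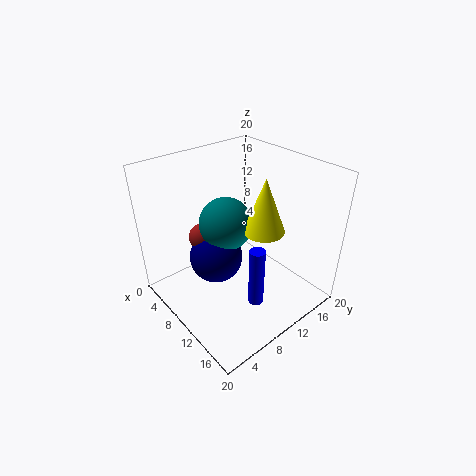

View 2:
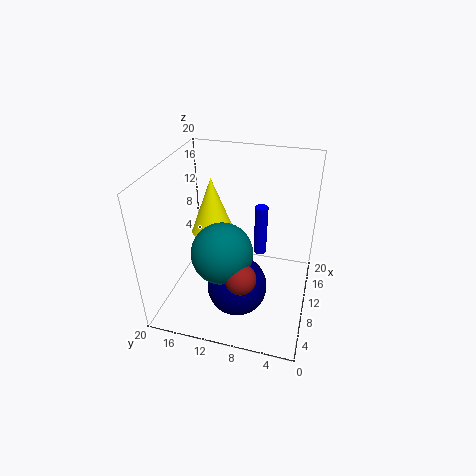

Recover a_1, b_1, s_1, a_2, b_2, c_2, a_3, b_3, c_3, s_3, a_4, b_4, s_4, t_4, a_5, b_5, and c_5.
a_1 = 6
b_1 = 9
s_1 = 4
a_2 = 6
b_2 = 11
c_2 = 10
a_3 = 16
b_3 = 8
c_3 = 4
s_3 = 1
a_4 = 11
b_4 = 14
s_4 = 3
t_4 = 8
a_5 = 4
b_5 = 8
c_5 = 8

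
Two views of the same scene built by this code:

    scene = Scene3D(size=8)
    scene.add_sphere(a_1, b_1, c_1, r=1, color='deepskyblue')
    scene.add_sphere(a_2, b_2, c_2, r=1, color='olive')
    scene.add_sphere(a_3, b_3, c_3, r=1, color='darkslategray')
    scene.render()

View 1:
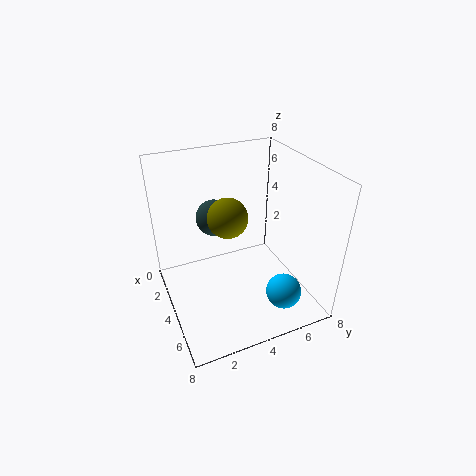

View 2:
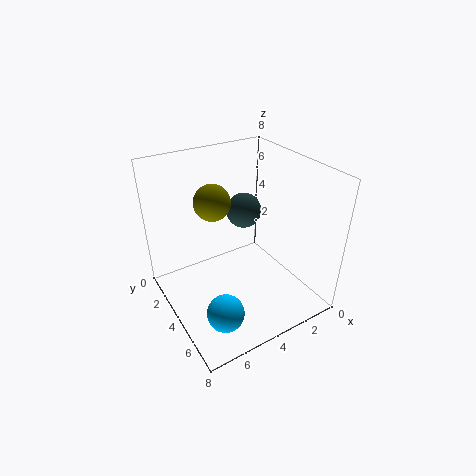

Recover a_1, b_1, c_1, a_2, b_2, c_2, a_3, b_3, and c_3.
a_1 = 6, b_1 = 6, c_1 = 1, a_2 = 5, b_2 = 3, c_2 = 6, a_3 = 3, b_3 = 3, c_3 = 5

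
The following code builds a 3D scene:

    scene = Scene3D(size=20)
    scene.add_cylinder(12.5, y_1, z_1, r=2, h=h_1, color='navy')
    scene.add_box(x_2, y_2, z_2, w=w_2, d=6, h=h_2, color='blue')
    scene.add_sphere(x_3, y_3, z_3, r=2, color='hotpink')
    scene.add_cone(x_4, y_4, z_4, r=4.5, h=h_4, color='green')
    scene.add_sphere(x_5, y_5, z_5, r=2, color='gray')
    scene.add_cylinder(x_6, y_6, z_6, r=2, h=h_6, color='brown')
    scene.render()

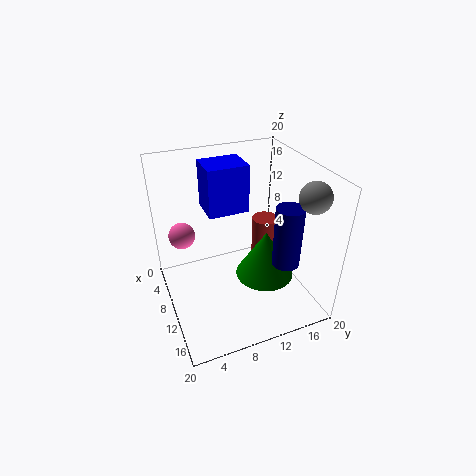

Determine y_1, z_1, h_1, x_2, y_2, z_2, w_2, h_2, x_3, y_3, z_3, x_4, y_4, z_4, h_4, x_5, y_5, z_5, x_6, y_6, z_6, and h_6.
y_1 = 16.5, z_1 = 5.5, h_1 = 9, x_2 = 2, y_2 = 7, z_2 = 12, w_2 = 5, h_2 = 7, x_3 = 3.5, y_3 = 3.5, z_3 = 8, x_4 = 9, y_4 = 15, z_4 = 1.5, h_4 = 7.5, x_5 = 16, y_5 = 17.5, z_5 = 17.5, x_6 = 6.5, y_6 = 16, z_6 = 1, h_6 = 9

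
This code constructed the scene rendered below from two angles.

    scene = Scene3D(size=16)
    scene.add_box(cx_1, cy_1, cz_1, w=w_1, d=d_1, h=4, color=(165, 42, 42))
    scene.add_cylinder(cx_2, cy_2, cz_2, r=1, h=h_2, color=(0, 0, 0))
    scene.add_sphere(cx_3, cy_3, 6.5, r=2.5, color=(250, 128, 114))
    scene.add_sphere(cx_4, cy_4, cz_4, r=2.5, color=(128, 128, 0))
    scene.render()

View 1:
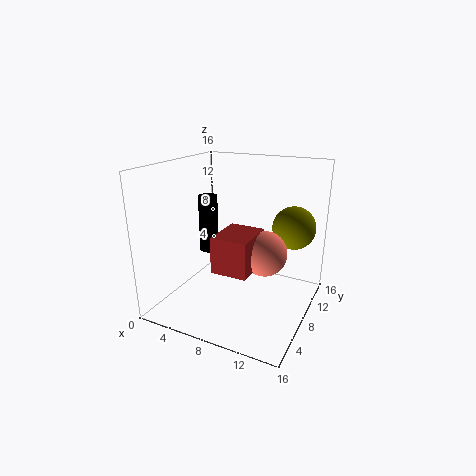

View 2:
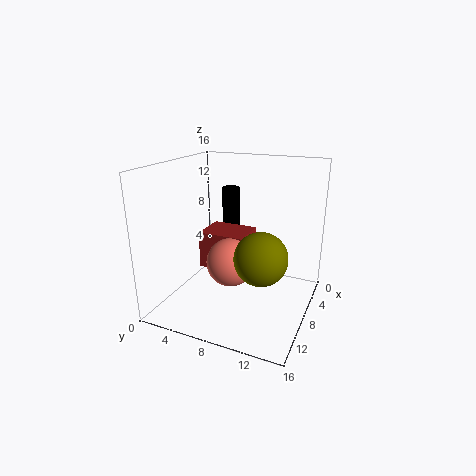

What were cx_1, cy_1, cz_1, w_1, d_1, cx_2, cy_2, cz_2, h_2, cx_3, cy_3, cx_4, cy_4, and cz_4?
cx_1 = 6.5, cy_1 = 4.5, cz_1 = 5, w_1 = 4, d_1 = 5, cx_2 = 5.5, cy_2 = 6, cz_2 = 7, h_2 = 6, cx_3 = 11, cy_3 = 8.5, cx_4 = 13, cy_4 = 12.5, cz_4 = 8.5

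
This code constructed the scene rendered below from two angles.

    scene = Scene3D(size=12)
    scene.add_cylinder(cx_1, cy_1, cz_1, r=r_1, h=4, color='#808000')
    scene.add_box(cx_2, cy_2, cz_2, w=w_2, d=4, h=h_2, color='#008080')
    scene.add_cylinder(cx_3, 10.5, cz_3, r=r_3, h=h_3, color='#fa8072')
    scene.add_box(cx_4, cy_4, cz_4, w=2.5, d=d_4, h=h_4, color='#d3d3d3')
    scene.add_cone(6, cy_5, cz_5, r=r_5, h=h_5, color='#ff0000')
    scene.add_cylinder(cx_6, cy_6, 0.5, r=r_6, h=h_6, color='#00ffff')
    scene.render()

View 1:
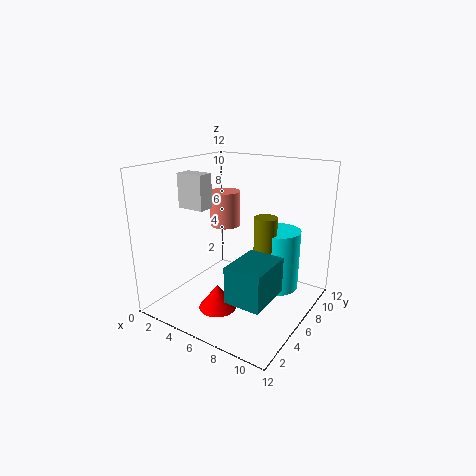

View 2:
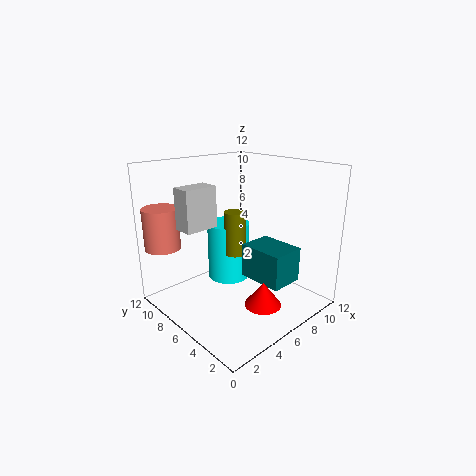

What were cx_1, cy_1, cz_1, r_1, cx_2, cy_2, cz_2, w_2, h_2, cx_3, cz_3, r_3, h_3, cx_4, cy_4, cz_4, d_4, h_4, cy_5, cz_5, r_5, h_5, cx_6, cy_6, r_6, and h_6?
cx_1 = 7.5; cy_1 = 8; cz_1 = 3.5; r_1 = 1; cx_2 = 7; cy_2 = 2.5; cz_2 = 2; w_2 = 3; h_2 = 3; cx_3 = 1.5; cz_3 = 5; r_3 = 1.5; h_3 = 3.5; cx_4 = 0.5; cy_4 = 5; cz_4 = 8; d_4 = 1.5; h_4 = 3; cy_5 = 3; cz_5 = 1; r_5 = 1.5; h_5 = 2; cx_6 = 8; cy_6 = 9.5; r_6 = 2; h_6 = 5.5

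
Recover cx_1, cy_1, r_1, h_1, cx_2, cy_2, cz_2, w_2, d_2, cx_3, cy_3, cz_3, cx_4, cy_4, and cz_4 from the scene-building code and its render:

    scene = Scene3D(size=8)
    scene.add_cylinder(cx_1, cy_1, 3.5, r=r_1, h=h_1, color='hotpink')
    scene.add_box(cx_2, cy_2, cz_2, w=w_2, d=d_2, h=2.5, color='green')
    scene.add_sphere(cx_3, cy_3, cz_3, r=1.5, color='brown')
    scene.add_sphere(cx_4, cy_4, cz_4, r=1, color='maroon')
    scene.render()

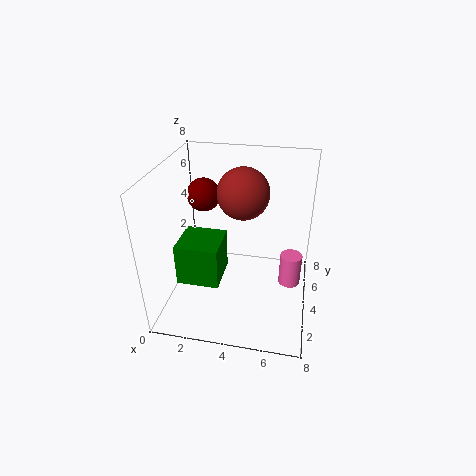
cx_1 = 7
cy_1 = 1.5
r_1 = 0.5
h_1 = 1.5
cx_2 = 0.5
cy_2 = 3
cz_2 = 1
w_2 = 2.5
d_2 = 2.5
cx_3 = 4
cy_3 = 5.5
cz_3 = 6
cx_4 = 1.5
cy_4 = 6
cz_4 = 5.5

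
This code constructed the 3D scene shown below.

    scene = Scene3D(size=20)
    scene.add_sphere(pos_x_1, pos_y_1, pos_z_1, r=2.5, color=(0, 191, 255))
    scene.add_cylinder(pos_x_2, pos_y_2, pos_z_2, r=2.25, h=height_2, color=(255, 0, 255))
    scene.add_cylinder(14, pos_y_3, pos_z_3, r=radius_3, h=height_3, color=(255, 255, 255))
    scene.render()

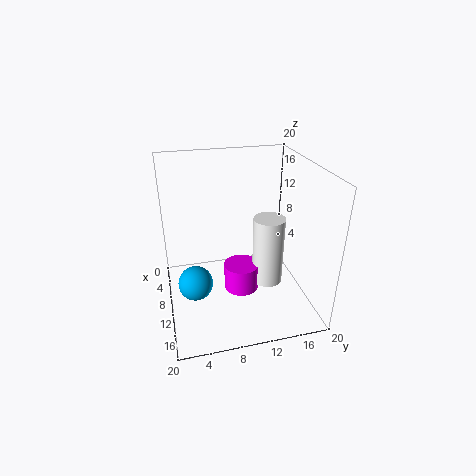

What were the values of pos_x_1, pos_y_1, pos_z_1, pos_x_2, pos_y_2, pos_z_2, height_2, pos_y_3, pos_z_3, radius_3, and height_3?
pos_x_1 = 9.5
pos_y_1 = 3.75
pos_z_1 = 3
pos_x_2 = 13.75
pos_y_2 = 9.5
pos_z_2 = 4.75
height_2 = 3.5
pos_y_3 = 13
pos_z_3 = 5.5
radius_3 = 2
height_3 = 9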